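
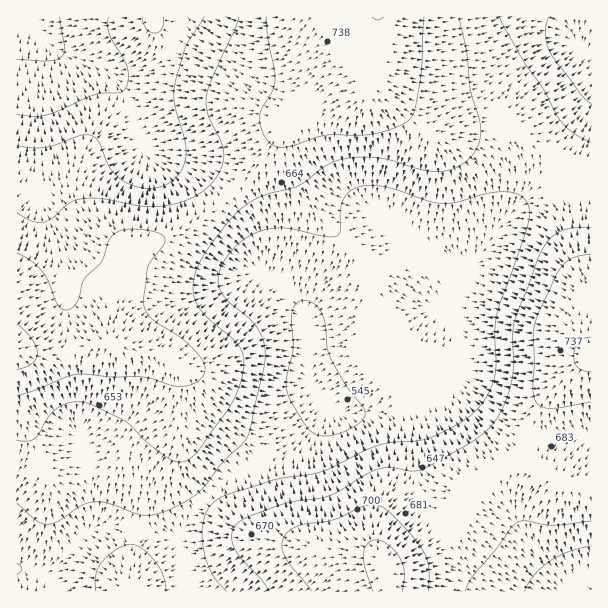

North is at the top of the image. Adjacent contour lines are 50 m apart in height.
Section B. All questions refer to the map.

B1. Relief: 480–770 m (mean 630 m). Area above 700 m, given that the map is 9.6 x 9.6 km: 14.9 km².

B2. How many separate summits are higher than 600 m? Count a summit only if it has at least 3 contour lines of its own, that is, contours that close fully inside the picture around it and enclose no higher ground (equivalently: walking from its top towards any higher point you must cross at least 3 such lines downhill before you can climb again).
0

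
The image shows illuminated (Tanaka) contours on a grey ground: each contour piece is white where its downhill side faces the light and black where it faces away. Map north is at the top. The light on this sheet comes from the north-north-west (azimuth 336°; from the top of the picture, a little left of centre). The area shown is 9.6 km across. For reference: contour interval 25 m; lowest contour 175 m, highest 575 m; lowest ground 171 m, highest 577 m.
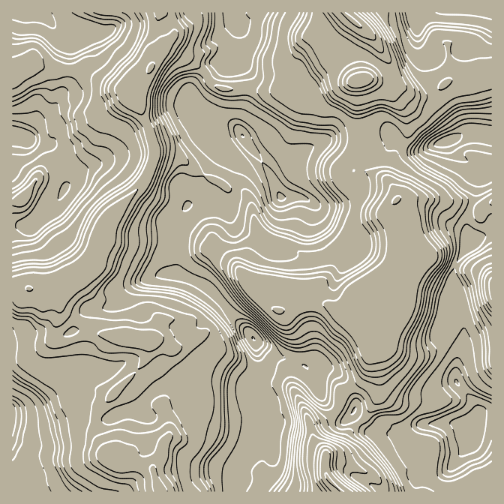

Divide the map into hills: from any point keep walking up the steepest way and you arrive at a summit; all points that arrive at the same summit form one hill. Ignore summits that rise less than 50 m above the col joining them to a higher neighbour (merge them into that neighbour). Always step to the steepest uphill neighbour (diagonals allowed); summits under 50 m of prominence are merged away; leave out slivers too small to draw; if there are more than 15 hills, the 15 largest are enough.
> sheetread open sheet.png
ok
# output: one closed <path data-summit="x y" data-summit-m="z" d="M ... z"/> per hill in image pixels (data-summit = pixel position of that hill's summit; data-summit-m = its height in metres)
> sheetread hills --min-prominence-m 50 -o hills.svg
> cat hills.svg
<path data-summit="151 68" data-summit-m="505" d="M234 12l-222 1 0 122 14 3 22 9 4 6 4 11 8 10 3 7-7 18-29 27-10 0-9 3 1 194 31 4 32-9 30 2 13-7 21-1 2-9 8-10 26-17 17-6 0 9 8 7 24-2 24 4 2-4 11-9 1-4-10-33-22-24-17-22-18-10-22-7 3-17-10-15 0-14 5-10 17-15 9-4 4-21 14-20 0-9 4-10 10-6 11-1-8-6-18 4-14-7-10-10 2-4 0-24 10-8 11-5 10-10 14-1 5-8 1-8-3-18z"/><path data-summit="396 200" data-summit-m="504" d="M391 134l-16 6-17-4-28 2-20 9-20 19-12 6-6 6 9 18-1 17-3 11-11 23-27-17-13-20-10-8-13-1-14 3-15 14 0 6 7 12-7 39 22 7 18 10 39 47 26 18 21 6 11 9 9-2 11 0 5 2 8 8 8 13 4 8 0 7-4 6 13 16 5 2 15 0 10 4 9 0 16-12 35-1 10 3 3 3 3 12 3-21 4-9-5-10-17-21 1-20 6-19 0-22-17-6 0-3 7-26 0-13 3-7 15-21-4-13 0-12 13-39 0-6-6-9-18-10-7-13-33 10-11-5z"/><path data-summit="354 21" data-summit-m="577" d="M491 12l-256 0 9 34-1 8-5 8-14 1-10 10-11 5-10 8 0 24-2 4 10 10 14 7 18-4 9 7-12 0-10 6-4 10 0 9-14 20-2 19-3 3 19 1 10 8 13 20 27 17 12-27 3-24-11-23-23-30 26-11 7-7 21-34 0-21 30-17 32 1 15 9 16 15 6 0 13-6 5-6 3-7-1-9 7 6-1 15 4 18 6 12 21 29 0 6-7 4 1 5 7 11 16 8 6 9 0 6-13 39 0 12 4 11 19-8 2-2z"/><path data-summit="159 488" data-summit-m="480" d="M191 371l-15 5-26 17-8 10-2 9-21 1-13 7-30-2-32 9-31-4-1 55 16 5 7 9 198 0 4-22 13-12 8-14 0-26 3-10-11-7-2-13-23-4-24 2-8-7z"/><path data-summit="329 479" data-summit-m="577" d="M256 342l0 6 7 25-12 11-3 5 0 10 3 4 10 5-3 10 0 26-8 14-13 12-3 22 182 0 2-10 16-4 12-6 7-7-30-3-11-7-4-11 11-18-15 10-9 0-10-4-15 0-5-2-12-16-4 3-6-1-21-18-8-22-9-10-24-8z"/><path data-summit="360 80" data-summit-m="574" d="M420 50l1 9-3 7-5 6-13 6-6 0-16-15-15-9-32-1-13 7-17 10 0 21-21 34-7 7-25 10 0 3 25 32 5-5 12-6 20-19 25-10 23-1 17 4 16-6 14 12 11 5 5 0 34-13 2-8-3-5-16-20-8-16-4-18 1-15z"/><path data-summit="491 286" data-summit-m="480" d="M491 232l-18 9-16 20-11 49 0 2 14 2 3 4 0 23-6 19-1 20 17 21 6 13 13-1z"/><path data-summit="24 198" data-summit-m="368" d="M15 136l-3 0 1 92 18-2 29-27 7-15-3-10-8-10-4-11-4-6z"/>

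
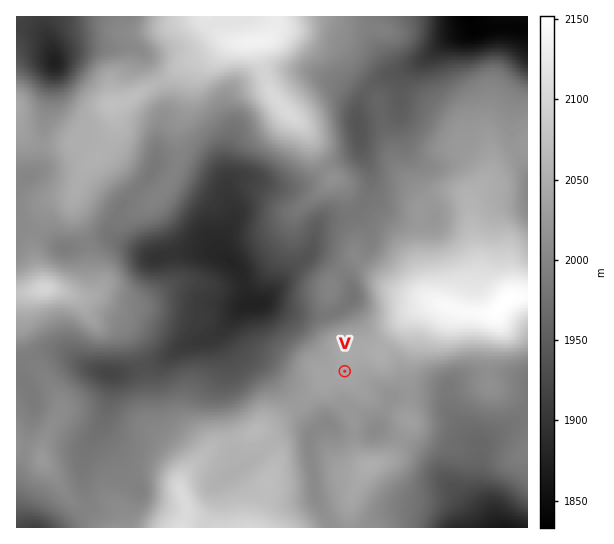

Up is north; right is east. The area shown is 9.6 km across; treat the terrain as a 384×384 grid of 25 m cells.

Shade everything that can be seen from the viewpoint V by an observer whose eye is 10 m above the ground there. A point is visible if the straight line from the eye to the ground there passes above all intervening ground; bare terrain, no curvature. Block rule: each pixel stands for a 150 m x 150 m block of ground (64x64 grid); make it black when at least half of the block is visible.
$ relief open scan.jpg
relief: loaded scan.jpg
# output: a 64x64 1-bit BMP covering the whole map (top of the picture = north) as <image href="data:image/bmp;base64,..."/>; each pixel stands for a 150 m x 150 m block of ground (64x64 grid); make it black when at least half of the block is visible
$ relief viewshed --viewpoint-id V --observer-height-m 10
<image width="64" height="64" href="data:image/bmp;base64,Qk0+AgAAAAAAAD4AAAAoAAAAQAAAAEAAAAABAAEAAAAAAAACAAATCwAAEwsAAAIAAAAAAAAA////AAAAAAAAAAf//AAAAAAAA//8AAAAAAAH//wAAAAAAAfw/AAAAAAAB/D8wAAAAAAOGPjgAAAMAA4B+eAAABwADgP58AABHgAGAf/+AAMfAAEA//8ABx8AAIH//4AHnwAAw///gAePgMHj//+ABwfA58P4c8AHB+H/g/jzwBgH4f8D+PPAMAfx/AP7/8BwD/H4AAP/wHAf4AAAA//AcB/gAAAH/AAwv/AAAAf8QDD//gAAB/z4eP//gAAB//x8/D+AAAAP//j4P8AAAA//+PB/wAAAD/7w8H/gAAAH/AD//+AAAAfwAH//8AAAB+AAH//wAAAPAAAPH/gAAAwAAA4fGAAAAAAACB8AAAAAAAAAHwAAAAAAAAB/8AAAAAAAAP/4AAAAAAA///gAAAAAAD///AAAAAAAG//+AAAAAAAD//4AAAAAAAH4/wAAAAAAAfx/AAYAAAAB/j+AB8AAAAD+H4APwAAAAP8fgD4AAAAAfw/A/gAAAAA/n//+AAAAAB////8AAAAAH////wAAAAAf///+AAAAAB////gAAAAAH+//4AAAAAAf//+AAAAAAAP//wAAAAAAAf/+AAAAAAAAf/AAYAAAAAAf+ADwAAAAAA/8AfAAAAAAA/wB/AAAAAAB/wP/AAAAAAH/w/+AAAAABwB//8AAAAAPAD/8AAAAAAIAA+AAAA=="/>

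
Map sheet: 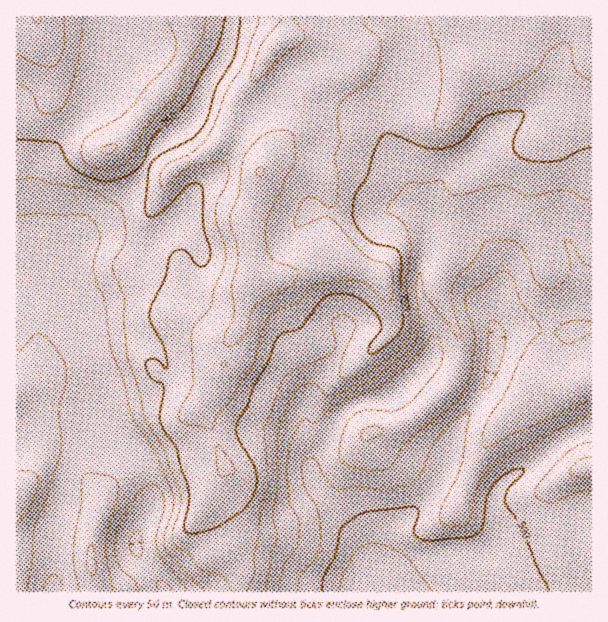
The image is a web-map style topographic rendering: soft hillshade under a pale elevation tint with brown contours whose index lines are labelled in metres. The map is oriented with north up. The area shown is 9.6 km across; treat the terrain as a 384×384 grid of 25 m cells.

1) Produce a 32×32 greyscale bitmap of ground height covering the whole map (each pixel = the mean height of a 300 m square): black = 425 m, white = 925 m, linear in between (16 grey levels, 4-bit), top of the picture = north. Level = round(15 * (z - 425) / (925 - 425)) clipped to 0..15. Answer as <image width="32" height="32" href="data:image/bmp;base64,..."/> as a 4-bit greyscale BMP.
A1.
<image width="32" height="32" href="data:image/bmp;base64,Qk12AgAAAAAAAHYAAAAoAAAAIAAAACAAAAABAAQAAAAAAAACAAATCwAAEwsAABAAAAAAAAAAAAAAABEREQAiIiIAMzMzAERERABVVVUAZmZmAHd3dwCIiIgAmZmZAKqqqgC7u7sAzMzMAN3d3QDu7u4A////AHVXh1RGeIhkMgAAESIiIjN2Z4ZEZ5mYZUIQABEiIiMzdmeFRXmZmHVDEREiIhEjM4ZnhkR6qph2QyISMzMiMzOHZ4dUarqpZUMyIiRDIjQzl2d3ZWm7qXVDMzMzRCI0RJhnd2aKu7l0NFVUQ0QyNFV3dmZmmrupdUVmZUM1QzNFd3ZmZ6u7qXVVZ2ZUNVVDM3d2Znmru6l2VVZmZURWZUR3dmZ5q8uphmZVVWZUVmZlh3ZmiavMuYd3dlRWZEVmZnd2Z4qrzcqYiJl1VWVFZmZ3dmeZq83bqZiKmGVlRFVVd2ZnmqvN3KqYial2dURVVWZmaJq7vNy7qYmqd2VEVlVmZmiZqrzd3LqquXdlVWZmZmZ4maqs3t3MzMl4dlVndmZmeJmqq93czMu5d3dmd3dmZniZmavdzMy6mXd3d3d3Znd4mZms3cu7qZh3d3eHd3d3eJqprN3bu6mIeIiIiIiIiJmauqve3MyqmIiIiJmJmZq7qru73u3LupmZiZmZmZmrzbqrzM3dy7qZqpmaqqqqq8zKmbzM3cu6qru5mqqqu7qrzKmszMzLuqq7y6qqu7zLqry6m8zMzLuqq8u7qrvMy6qry5rNzMzLuqvMzLu73duqqrupvdzMzLqrzMzLvN7bqqq8uqzdzMy6q8zMzLzu3KqqvLqr3cy7urzMzMzM"/>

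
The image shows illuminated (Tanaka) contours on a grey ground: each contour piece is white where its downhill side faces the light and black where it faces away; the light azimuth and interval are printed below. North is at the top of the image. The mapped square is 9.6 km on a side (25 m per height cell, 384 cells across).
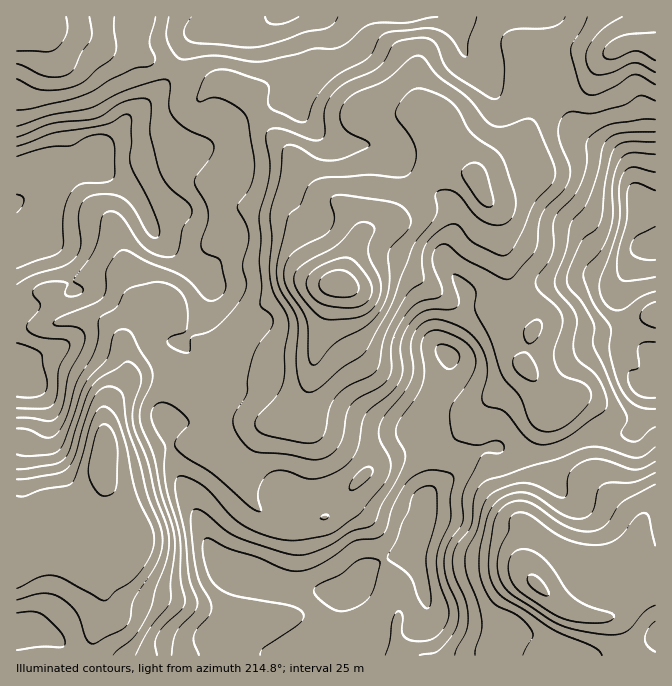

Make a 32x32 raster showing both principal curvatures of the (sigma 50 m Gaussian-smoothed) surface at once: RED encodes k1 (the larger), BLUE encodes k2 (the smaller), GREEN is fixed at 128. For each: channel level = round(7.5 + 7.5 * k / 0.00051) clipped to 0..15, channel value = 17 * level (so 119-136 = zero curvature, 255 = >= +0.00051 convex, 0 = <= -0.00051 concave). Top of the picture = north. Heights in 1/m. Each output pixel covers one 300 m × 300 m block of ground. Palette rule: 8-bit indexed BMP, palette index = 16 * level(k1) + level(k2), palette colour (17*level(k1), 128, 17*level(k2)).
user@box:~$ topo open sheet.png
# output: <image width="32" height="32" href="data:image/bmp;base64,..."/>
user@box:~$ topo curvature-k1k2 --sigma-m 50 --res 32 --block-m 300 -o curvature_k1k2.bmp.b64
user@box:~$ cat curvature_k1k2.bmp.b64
<image width="32" height="32" href="data:image/bmp;base64,Qk02CAAAAAAAADYEAAAoAAAAIAAAACAAAAABAAgAAAAAAAAEAAATCwAAEwsAAAABAAAAAAAAAIAAABGAAAAigAAAM4AAAESAAABVgAAAZoAAAHeAAACIgAAAmYAAAKqAAAC7gAAAzIAAAN2AAADugAAA/4AAAACAEQARgBEAIoARADOAEQBEgBEAVYARAGaAEQB3gBEAiIARAJmAEQCqgBEAu4ARAMyAEQDdgBEA7oARAP+AEQAAgCIAEYAiACKAIgAzgCIARIAiAFWAIgBmgCIAd4AiAIiAIgCZgCIAqoAiALuAIgDMgCIA3YAiAO6AIgD/gCIAAIAzABGAMwAigDMAM4AzAESAMwBVgDMAZoAzAHeAMwCIgDMAmYAzAKqAMwC7gDMAzIAzAN2AMwDugDMA/4AzAACARAARgEQAIoBEADOARABEgEQAVYBEAGaARAB3gEQAiIBEAJmARACqgEQAu4BEAMyARADdgEQA7oBEAP+ARAAAgFUAEYBVACKAVQAzgFUARIBVAFWAVQBmgFUAd4BVAIiAVQCZgFUAqoBVALuAVQDMgFUA3YBVAO6AVQD/gFUAAIBmABGAZgAigGYAM4BmAESAZgBVgGYAZoBmAHeAZgCIgGYAmYBmAKqAZgC7gGYAzIBmAN2AZgDugGYA/4BmAACAdwARgHcAIoB3ADOAdwBEgHcAVYB3AGaAdwB3gHcAiIB3AJmAdwCqgHcAu4B3AMyAdwDdgHcA7oB3AP+AdwAAgIgAEYCIACKAiAAzgIgARICIAFWAiABmgIgAd4CIAIiAiACZgIgAqoCIALuAiADMgIgA3YCIAO6AiAD/gIgAAICZABGAmQAigJkAM4CZAESAmQBVgJkAZoCZAHeAmQCIgJkAmYCZAKqAmQC7gJkAzICZAN2AmQDugJkA/4CZAACAqgARgKoAIoCqADOAqgBEgKoAVYCqAGaAqgB3gKoAiICqAJmAqgCqgKoAu4CqAMyAqgDdgKoA7oCqAP+AqgAAgLsAEYC7ACKAuwAzgLsARIC7AFWAuwBmgLsAd4C7AIiAuwCZgLsAqoC7ALuAuwDMgLsA3YC7AO6AuwD/gLsAAIDMABGAzAAigMwAM4DMAESAzABVgMwAZoDMAHeAzACIgMwAmYDMAKqAzAC7gMwAzIDMAN2AzADugMwA/4DMAACA3QARgN0AIoDdADOA3QBEgN0AVYDdAGaA3QB3gN0AiIDdAJmA3QCqgN0Au4DdAMyA3QDdgN0A7oDdAP+A3QAAgO4AEYDuACKA7gAzgO4ARIDuAFWA7gBmgO4Ad4DuAIiA7gCZgO4AqoDuALuA7gDMgO4A3YDuAO6A7gD/gO4AAID/ABGA/wAigP8AM4D/AESA/wBVgP8AZoD/AHeA/wCIgP8AmYD/AKqA/wC7gP8AzID/AN2A/wDugP8A/4D/ALbW54OUpOamuJeHpqaot5eGl5fDtrWDdKeX1/b358S22LiXhXRSlMjI2KeEc3OVtoWFlaP7yrWi2fj2sZBwcsjHuJiXc5WUgnCxpIaGhYS2yKaWcvfqpbP1xnCAoqSSoZS2l4SVkra0pci4p8fm58jIuHSE95WFpXFQYLfYp6elg5WEZKdyYqO2+djY16aFprfItLf2Y3SlUWCF14Z1dZaVhoaXhYVQUdb5xqeXhYaVycjD2PeDgpSBk7aSkpSEdZd1dpeGhWBS9veGdHFwgVCjgoPY1+fqg3GTgLTYt4SEpmV1tpaCkcX3t4ZylainlZKUt9fpp6WyQEC1+cimhHKSc8OzgpKS+PiohYOpqKe4hXF0yOr3laPFw/a2dZS1lMin9YBwg4P2toRylLe5pqXWhFHDtKTmtMnGt5RTY6bIpun5glCB1vRzhLe1hIV0Y5W1pramhZa3ytX19/XG2cli5fdyYKT76qa4pmNjdGR1h6fIuKeWhYa3hEFz99a1xLj42YKQsPvIh4empoWFlKa3t6bnt6aEdLeVY2JykMHF6vu1onCAssZ1hZaWuLaRhpd2ZJTVx6ajtpOihVJy+vmn1aW2xJCjpZbHt6aWx2B0lnRydMbZ2sZiUJa3pbT3lMf3+ceVgMm4uJRjt4bWgISXk7XI+/vqo5Ojpbe3xsjmkFCQ04KipZekx4SVyeqys7ayprj5tqKEhXVSdIOy0ZLH1MW0tYRjZHTXuJPV6KOThFCUxcWgxIWGlGN0hOrWcHBQs9i2lIZjlei5uPVgYDAwQJLmcMLoyLTF5ejF6te259fFknWEkbX1t7aV1WCjc4G1xaW0+aeGcpeEt8fD96iGuNq2lYDY+ZVztsm3oaa4srO3pNj4ZXV0hXWEx4D6yIeWt3WEgfmmpqWD54aSp7qVYnJygeW2pJOVqLeWUPWmqIe2UlKk96batoPVlHKnhZOGhnWE1tdQc5Snp5Vx99emmKazxvWWlpNydbjHgqVzhpeXpsTGkXG3lGN0haP6uOjZttfodJZzlpeGp8iBk6eXhpe3hHNzY7d2ZISDlPiXp8jF+PuVloS4uKe3lGCU59fXyKeWp5WWpnaEubTV6ad0qLel4/eFpZaFp7egtPm1dIWFhneFlLemhaTZtrWUhIOThXSE+feVVHWnlLa453RUZIV2dWN0x7iVhMaEhoW2toRkhJaExvaFhHJyhIbHxmR0lXWDhLbnl4Z1xpKVuNiWZGOVhZVisrNzYpWVhJXHx7imhILI6biHhnXngnDGtpOFhZZ0lqSm2MfHyKiGdISXuINhULXGhnV0hMSEUICQg2RlhpeWc6e5yMe3x7iWt5akoqaT1KeGlYeYqJelhYY="/>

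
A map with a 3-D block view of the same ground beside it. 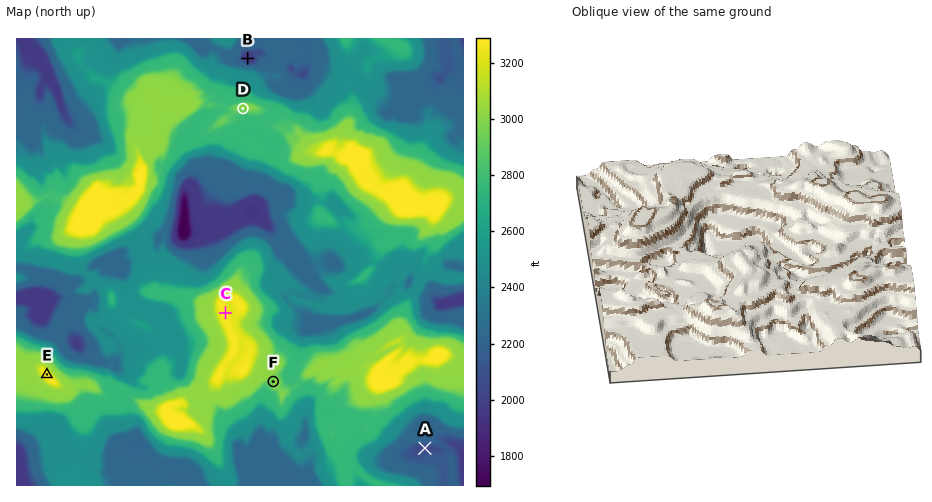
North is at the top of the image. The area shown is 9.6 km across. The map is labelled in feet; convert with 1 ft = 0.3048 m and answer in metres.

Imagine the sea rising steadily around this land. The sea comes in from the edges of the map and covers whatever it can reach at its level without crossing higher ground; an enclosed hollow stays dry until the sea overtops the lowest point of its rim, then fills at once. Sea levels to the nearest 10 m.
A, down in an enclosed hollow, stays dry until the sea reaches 650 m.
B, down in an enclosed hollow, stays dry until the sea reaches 680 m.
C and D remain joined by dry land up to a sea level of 760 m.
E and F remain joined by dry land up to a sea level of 840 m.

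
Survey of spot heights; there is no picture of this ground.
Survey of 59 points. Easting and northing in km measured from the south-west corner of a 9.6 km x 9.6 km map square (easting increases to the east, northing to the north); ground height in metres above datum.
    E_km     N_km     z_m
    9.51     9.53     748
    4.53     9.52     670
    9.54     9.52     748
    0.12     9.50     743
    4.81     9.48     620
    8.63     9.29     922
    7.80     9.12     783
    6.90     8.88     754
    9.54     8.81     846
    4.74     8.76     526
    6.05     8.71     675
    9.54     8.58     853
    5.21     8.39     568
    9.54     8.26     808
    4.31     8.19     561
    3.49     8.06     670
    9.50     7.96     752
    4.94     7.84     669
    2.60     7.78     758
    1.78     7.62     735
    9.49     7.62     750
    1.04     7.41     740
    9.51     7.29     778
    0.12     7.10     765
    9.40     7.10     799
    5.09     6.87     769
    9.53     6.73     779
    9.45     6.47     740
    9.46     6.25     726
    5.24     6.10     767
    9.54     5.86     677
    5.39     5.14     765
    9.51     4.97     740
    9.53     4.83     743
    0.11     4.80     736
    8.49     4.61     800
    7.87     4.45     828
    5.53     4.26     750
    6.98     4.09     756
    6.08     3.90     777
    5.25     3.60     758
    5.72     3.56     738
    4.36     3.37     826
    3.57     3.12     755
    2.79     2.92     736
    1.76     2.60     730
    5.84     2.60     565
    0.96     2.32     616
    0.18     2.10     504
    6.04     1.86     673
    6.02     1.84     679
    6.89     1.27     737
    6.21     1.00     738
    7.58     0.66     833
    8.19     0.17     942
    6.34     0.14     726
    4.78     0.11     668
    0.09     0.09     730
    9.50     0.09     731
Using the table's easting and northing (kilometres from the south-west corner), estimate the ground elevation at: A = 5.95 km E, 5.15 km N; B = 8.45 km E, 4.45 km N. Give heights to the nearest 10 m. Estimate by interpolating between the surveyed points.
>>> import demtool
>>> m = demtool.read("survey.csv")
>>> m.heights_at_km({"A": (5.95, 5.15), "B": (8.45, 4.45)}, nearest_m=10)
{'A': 790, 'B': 800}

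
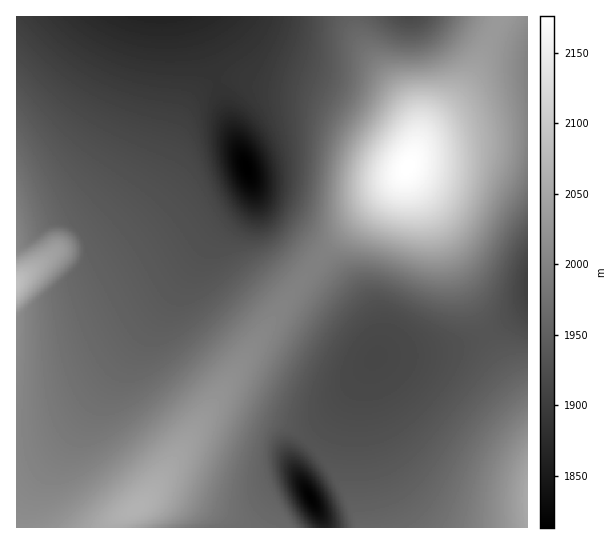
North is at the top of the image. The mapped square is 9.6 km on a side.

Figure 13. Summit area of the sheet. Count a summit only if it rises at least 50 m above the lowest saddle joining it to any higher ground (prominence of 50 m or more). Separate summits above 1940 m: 2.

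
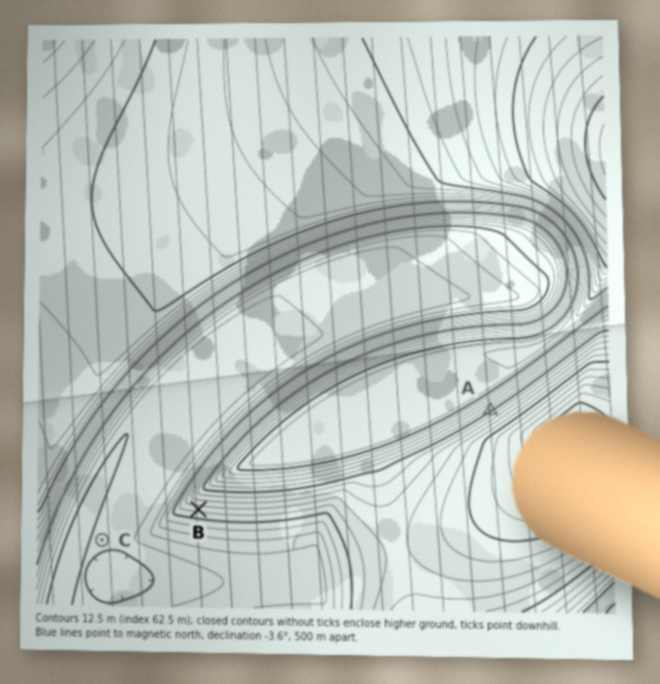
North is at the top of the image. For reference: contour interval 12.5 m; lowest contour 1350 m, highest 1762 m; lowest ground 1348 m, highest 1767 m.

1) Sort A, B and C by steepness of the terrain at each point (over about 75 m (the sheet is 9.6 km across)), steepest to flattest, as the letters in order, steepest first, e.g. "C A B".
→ A B C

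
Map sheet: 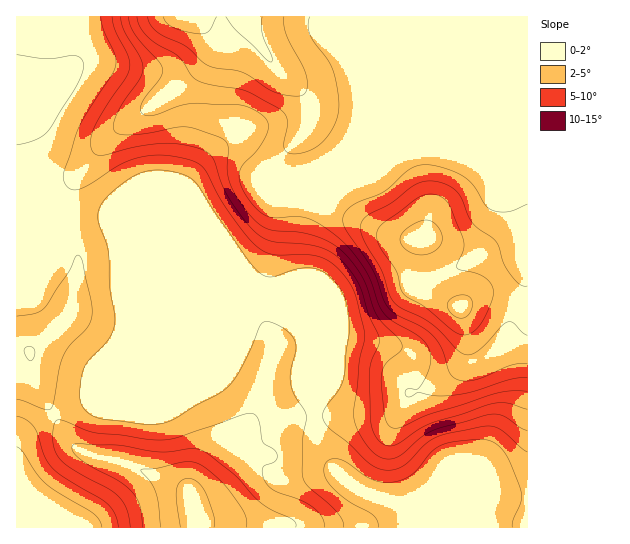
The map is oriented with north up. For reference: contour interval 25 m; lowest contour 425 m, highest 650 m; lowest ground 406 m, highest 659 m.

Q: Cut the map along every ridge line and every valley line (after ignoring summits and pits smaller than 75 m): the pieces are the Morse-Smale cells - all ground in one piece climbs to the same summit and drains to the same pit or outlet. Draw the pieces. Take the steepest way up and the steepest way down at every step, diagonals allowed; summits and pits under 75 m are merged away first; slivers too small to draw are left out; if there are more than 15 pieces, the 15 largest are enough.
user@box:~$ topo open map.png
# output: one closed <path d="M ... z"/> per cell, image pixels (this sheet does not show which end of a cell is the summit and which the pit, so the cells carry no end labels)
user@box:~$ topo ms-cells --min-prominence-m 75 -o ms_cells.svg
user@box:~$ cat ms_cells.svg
<path d="M527 16l-158 0-2 11 2 10 0 13-6 17 1 47-3 13-17 42-28 26-12 35-3 33 3 15 9 21 0 103 2 24 5 20 12 20 22 21 16 8 31 9 4 24 123-1z"/><path d="M106 217l-29 0-23 4-11 6-18 20-9 0 0 280 387 1 1-11-3-13-31-9-16-8-22-21-8-12-9-28-2-61-13-31-11-11-22-15-42-41z"/><path d="M367 16l-292 0 1 34-1 9-6 11-19 17-27 13-7 1 0 145 2 2 7-1 18-20 15-7 19-3 33 2 119 50 38 39 22 15 11 11 13 30 0-65-10-25 0-37 4-18 9-24 28-26 17-42 3-13-1-47 6-17z"/><path d="M74 16l-58 1 1 83 6 0 27-13 19-17 6-11 1-9z"/>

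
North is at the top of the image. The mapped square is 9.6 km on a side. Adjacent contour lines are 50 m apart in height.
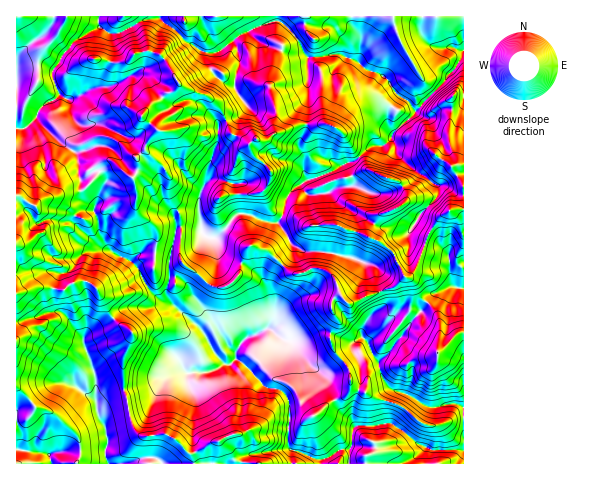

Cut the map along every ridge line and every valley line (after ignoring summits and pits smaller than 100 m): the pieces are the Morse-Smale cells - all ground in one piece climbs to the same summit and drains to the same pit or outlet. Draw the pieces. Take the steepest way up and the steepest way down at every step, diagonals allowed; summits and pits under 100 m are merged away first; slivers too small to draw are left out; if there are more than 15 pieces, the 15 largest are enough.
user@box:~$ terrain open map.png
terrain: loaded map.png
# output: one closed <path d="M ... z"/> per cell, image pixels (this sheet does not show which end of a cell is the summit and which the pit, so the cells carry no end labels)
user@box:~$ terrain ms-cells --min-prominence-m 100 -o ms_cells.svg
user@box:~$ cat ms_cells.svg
<path d="M36 118l-10 10-10 1 0 164 17-5 20 0 10 2 5-4 12-5 9 1 9 8 12 25 10 10 7 3 6 6-10 23 0 32 10 37 6 9 13 1 14-2 10 6 17 16 2 8 269-1 0-56-10-4-14 4-12 0-24-14-14-5-9-13-2-13-16-24-14 4-15-8-12-2-16 7-20 1-20-11-9 5-9 3-8 7-4 9-5-3-39-55-4-10-10-8-8 0 0-19-2-2-29-2-9 7-15-7-9-8-6-11-1-13-5-9 0-5 12-26-2-6-6-5-3 0-14 7-3-5 1-7-2-13-16-10-22-20z"/><path d="M463 52l-7 16-11 13-31 33-21 19-1 5-8 8-10 0-19 15-9 3 7 17-2 5-15 2-9 5-19 1-6-8-3-1-12 12-4 17-5 8-14-1-22-8-5 1-21 24-12-3-2-5-5-2-16-1-2 29 3 6 27 22 11 4 5-1 13-10 9-28 3-3 5 0 12 4 26 24 12-1 8-5 15 4 6 6 8 19 6 6 5 0 12-7 27-8 13-12 4 1 5-5 13-34 13-21 11-7 13-1 0-23-12-19 12-2z"/><path d="M150 51l-14 2-9 9-4 1-35-4-21 14-5 0-8-5-2 8 7 19-5 5-7 2-10 13 0 4 9 10 15 14 16 10 2 13-1 7 3 5 14-7 3 0 6 5 2 6-12 26 5 14 0 9 7 15 4 4 20 11 9-7 18 0 12 4 7-29 5-2 0-10-12-27 1-12-5-9-19-18 0-6 3-6 8-9 10 2 14-4 5 0 6 5 10 3 15-2 2-10 7-4-5-10-8-10-10-6-22-8-17-27-4-5z"/><path d="M85 281l-10 1-12 8-10-2-20 0-17 6 0 92 20 22 17 5 23 20 4 11 0 14-3 6 117 0-1-8-17-16-10-6-25 2-7-8-11-39 0-32 10-23-6-6-7-3-10-10-12-25z"/><path d="M463 210l-12 0-11 7-13 21-13 34-5 5-4-1-13 12-27 8-12 7-5 0-6-6-8-19-6-6-15-4-8 5-12 1-26-24-12-4-5 0-3 3-7 23-5 7-10 8-11 0-32-25-3-6 1-29-4 2-5 21-2 13 1 14 8 0 10 8 4 10 15 19 21 33 8 6 4-9 8-7 21-8 17 11 20-1 16-7 12 2 15 8 14-4 5 5 7 15 4 3 10-8 44-59 18-7 13 0z"/><path d="M463 16l-110 0-1 9 8 13-2 25-17-9-33 3-2 70-6 14 0 7 4 9 0 17 4 6-7 5 5 8 21 0 9-5 17-3-7-21 9-3 19-15 10 0 8-8 1-5 22-20 41-45 8-16z"/><path d="M249 31l-15 9 6 21-6 26 13 18 0 4-8 7-13 6 4 12-12 0 0 9-9 24-3 14 10-3 12 4 12-31 9-7 4 10 17 17 0 8-4 9-6 4-22 2 1 19 13 3 12 5 14 1 5-8 6-20 8-8 11-6-4-6 0-17-4-9 0-7 6-14 2-12 0-58-4-4-11 1-24-8-13-7z"/><path d="M455 287l-22 7-44 59-10 9 2 13 9 13 14 5 24 14 12 0 13-4 11 3 0-118z"/><path d="M160 18l-19 3-23 13-8 0-9-6-6 1-20 11-21 28 8 5 5 0 21-14 35 4 4-1 9-9 14-2 10 3 4 5 17 27 22 8 10 6 6 6 8 15 12-5 8-7 0-4-15-20-10-4-8-6-4-11 1-10-8-2-17-10-12-13z"/><path d="M186 128l-19 4-10-2-11 15 0 6 19 18 5 9-1 12 12 27 0 10 20 3-2-34 8-16 0-8 11-29 0-9-16 2-10-3z"/><path d="M66 16l-50 1 0 110 3 2 7-1 11-11 3-8 19-14-7-19 2-8-9-9-1-11 12-12 10-17z"/><path d="M17 387l-1 76 60 1 4-6 0-14-4-11-23-20-17-5z"/><path d="M351 16l-73 0-1 4 17 14 13 23 34-3 16 8 3-9 0-15-8-13z"/><path d="M277 16l-117 0 0 2 14 11 12 13 17 10 11 1 8-3 16-14 39-15z"/><path d="M216 178l-10 4-7 14 3 35 7 7 7 0 21-24 4 0-2-1-1-18-15 1 4-14z"/>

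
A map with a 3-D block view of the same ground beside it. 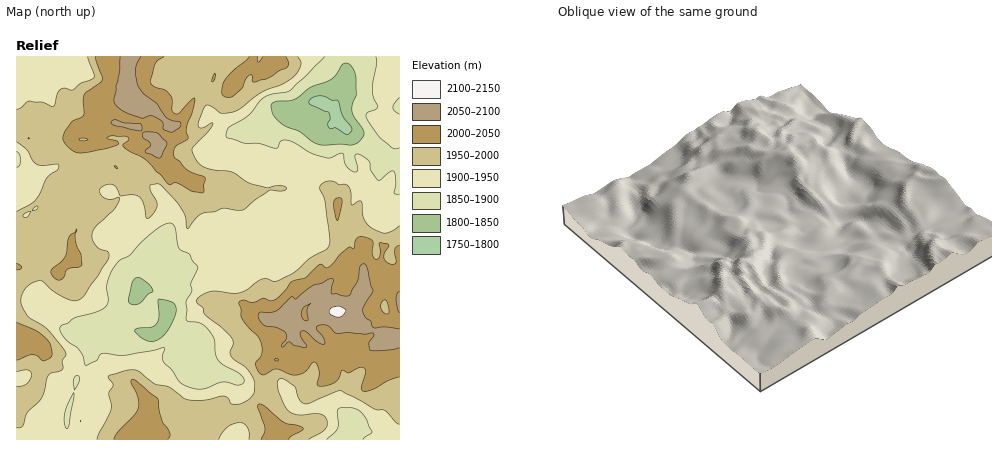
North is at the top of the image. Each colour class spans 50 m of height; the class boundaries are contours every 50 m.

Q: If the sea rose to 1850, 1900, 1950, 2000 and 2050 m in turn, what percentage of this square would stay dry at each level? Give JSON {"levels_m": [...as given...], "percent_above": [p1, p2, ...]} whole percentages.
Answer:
{"levels_m": [1850, 1900, 1950, 2000, 2050], "percent_above": [96, 83, 51, 21, 5]}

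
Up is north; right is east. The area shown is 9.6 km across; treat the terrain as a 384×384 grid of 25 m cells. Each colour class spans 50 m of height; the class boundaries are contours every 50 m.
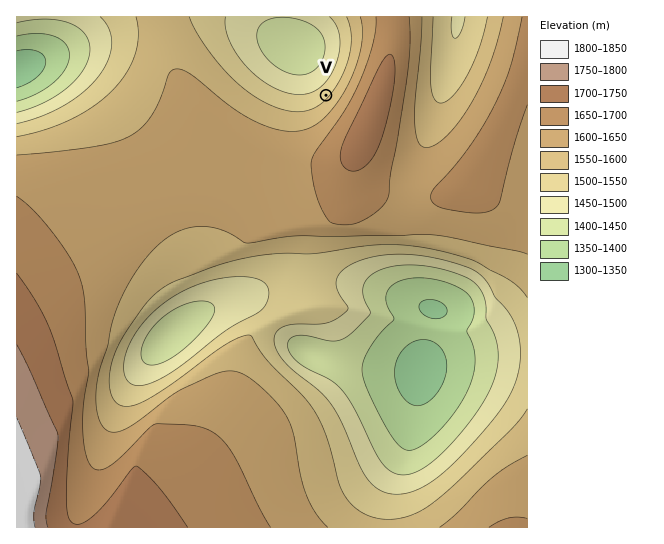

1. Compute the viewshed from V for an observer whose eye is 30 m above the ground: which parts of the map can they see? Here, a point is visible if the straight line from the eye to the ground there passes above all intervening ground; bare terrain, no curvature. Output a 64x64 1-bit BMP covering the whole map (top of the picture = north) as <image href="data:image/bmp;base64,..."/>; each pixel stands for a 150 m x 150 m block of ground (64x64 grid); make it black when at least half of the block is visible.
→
<image width="64" height="64" href="data:image/bmp;base64,Qk0+AgAAAAAAAD4AAAAoAAAAQAAAAEAAAAABAAEAAAAAAAACAAATCwAAEwsAAAIAAAAAAAAA////AAAAAAAAAAAAAAAAAAAAAAAAAAAAAAAAAAAAAAAAAAAAAAAAAAAAAAAAAAAAAAAAAAAAAAAAAAAAAAAAAAAAAAAAAAAAAAAAAAAAAAAAAAAAAAAAAAAAAAAAAAAAAAAAAAAAAAAAAAAAAAAAAAAAAAAAAAAAAAAAAAAAAAAAAAAAAAAAAAAAAAAAAAAAAAAAAAAAAAAAAAAAAAAAAAAAAAAAAAAAAAAAAAAAAAAAAAAAAAAAAAAAAAAAAAAAAAAAAAAAAAAAAAAAAAAAAAAAAAAAAAAAAAAAAAAAAAAAAAAAAAAAAAAAAAAAAAAAAAAAAAAAAAAAAAAAAAAAAAAAAAAAAAAAAAAAAAAAAAAAAAAAAAAAAAAAAAAAAAAAAAAAAAAAAAAAAAAAAAAAAAAAAAAAAAAAAAAAAAAAAAAAAAAAAAAAAAAAAAAAAAAAAAAAAAAAAAAAAAAAAAAAAAAAAAAAAAAAAAAAAAAAAAAAAAAAAAAAAAAAAAAAAAAAAAAAAAAAAAAAAAAB+AAAAAAAAAf/AAAAAAAAH/+AAAAAAAA//8AAAAAAAP//4AAAAAAB///gAAAAAAH///AAAAAAA///8AAAAAAH///4AAAAAAf///gAAAAAD///+AAAAAAP///4AAAAAA////gAAAAAH////AAAAAAf///8AAAAAB////wAAA=="/>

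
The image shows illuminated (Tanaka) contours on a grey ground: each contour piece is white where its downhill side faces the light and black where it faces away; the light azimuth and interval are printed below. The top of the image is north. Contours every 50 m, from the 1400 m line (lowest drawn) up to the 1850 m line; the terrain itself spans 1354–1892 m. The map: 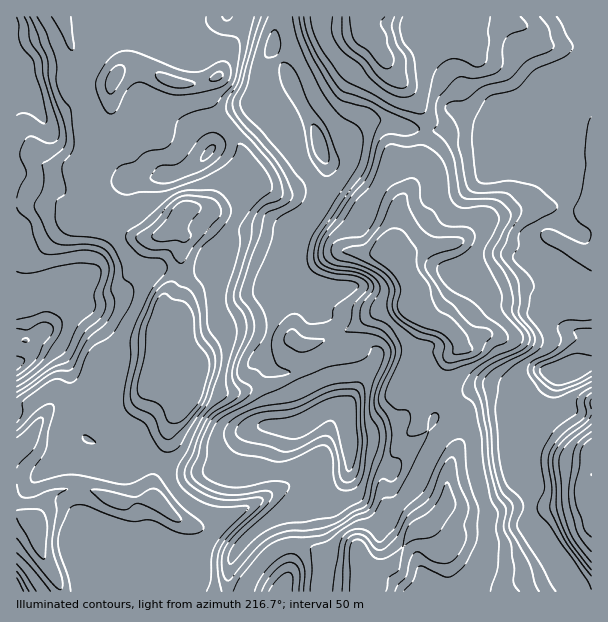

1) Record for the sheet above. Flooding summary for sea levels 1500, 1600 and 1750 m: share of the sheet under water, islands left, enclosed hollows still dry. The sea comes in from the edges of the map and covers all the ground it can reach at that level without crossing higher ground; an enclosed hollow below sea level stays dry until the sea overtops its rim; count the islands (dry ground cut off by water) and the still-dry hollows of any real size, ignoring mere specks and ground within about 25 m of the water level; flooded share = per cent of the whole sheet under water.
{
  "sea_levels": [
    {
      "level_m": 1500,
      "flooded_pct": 9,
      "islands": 0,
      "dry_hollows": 3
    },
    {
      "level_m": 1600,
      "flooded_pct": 57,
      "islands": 1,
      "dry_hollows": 0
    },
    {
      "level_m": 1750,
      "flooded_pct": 95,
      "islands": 2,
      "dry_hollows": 0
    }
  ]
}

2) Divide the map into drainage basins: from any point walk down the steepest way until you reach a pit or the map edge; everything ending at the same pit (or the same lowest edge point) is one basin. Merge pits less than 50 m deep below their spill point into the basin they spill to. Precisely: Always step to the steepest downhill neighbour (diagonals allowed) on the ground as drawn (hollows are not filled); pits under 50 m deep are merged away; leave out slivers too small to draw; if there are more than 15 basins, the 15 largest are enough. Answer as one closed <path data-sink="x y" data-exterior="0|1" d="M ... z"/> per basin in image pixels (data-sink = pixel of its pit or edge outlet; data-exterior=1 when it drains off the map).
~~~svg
<path data-sink="396 258" data-exterior="0" d="M465 120l-4 0-20 10-21 0-33-9-19-1-5 1-18 18-18 7-6 0-1 4 6 12-2 36-5 9-19 23-11 31-6 11 4 6 22 11 9 1-4 3 2 15 12 12 14 32 11-4 12-2 11 7 2 4-4 6-8 11-18 31 1 41 1 9 4 3 18 2 18 9 3 0 9-14 26-24 6-14 10-9 14-6 10-10 17-6 13 0 24 6 12-1 17-17 24-4 7-10 2-25-9-4-5-5-4-35-11-15-6-2-14-11 0-9-6-15 1-6 13-10 12-1 9 2 6-29-6-24-10-15-29-14-13-14-3 4-9 0z"/><path data-sink="191 369" data-exterior="0" d="M237 246l-10 1-11 6-8 11-13 10-16 0-17-6-12 3-16 9-14 15-22 7-17 2-34 26 8-13 9-21 8-6-33-2-7 2-15 0-1 72 8-2 10-9 8-17 1 7 19 15 6 12 5 24 5 10 1 24 3 8 7 6 36 11 13 1 47 18 16 2 14-3 13-11 16-24 8-6 11-2 36 0 25-17 9-3 14 4 5-14 14-22 8-11 4-6-2-4-11-7-12 2-11 4-14-32-12-12-2-15 4-3-9-1-22-11-4-3 0-9-7-6z"/><path data-sink="35 525" data-exterior="0" d="M42 334l-8 17-18 12 1 229 78 0 5-8 16-13 16 1 29 20 66 0 1-16 4-19 4-8 21-20 34-21 33-10 8-5 12-13 4-6 2-15-2-48-12-5-12 3-25 17-36 0-11 2-8 6-10 16-15 16-18 6-22-3-41-17-13-1-33-9-10-8-3-8-1-24-5-10-5-24-6-12-19-15z"/><path data-sink="183 212" data-exterior="0" d="M17 78l-1 212 16 0 7-2 33 2-8 6-14 30 31-22 17-2 22-7 14-15 16-9 12-3 17 6 16 0 6-3 15-18 15-7 12 1 24 9 18 12 15-38 19-23 5-9 2-36-6-12-4-19-23-43-24 16-17-1-22 7-26 14-2 5 9 15 0 5-17 17-23 10-58 4-15-6-18-22-14-4-16-14-24-45z"/><path data-sink="365 582" data-exterior="0" d="M498 386l-13 0-11 4-16 12-14 6-10 9-6 14-26 24-9 14-21-9-18-2-3-2-2 14-5 10-12 13-8 5-36 12-2 2 0 10 4 21 0 24-1 8-9 16 298 1-1-10-9-16-27-24-11-18 0-29-14-37-2-44 2-4 19-18-13 0z"/><path data-sink="363 17" data-exterior="1" d="M579 16l-300 0-2 2-5 32 14 19 4 14 26 48 5 15 6 0 18-7 18-18 5-1 19 1 33 9 21 0 20-10 4 0 35 12 9 0 3-4 10 10 32-30 5-7 3-12 7-7 16-6 5-7-1-19-7-18z"/><path data-sink="114 78" data-exterior="0" d="M278 16l-53 0-12 4-10 0-9 4-14 0-15-8-70 0-7 10 0 9 4 12 0 13-2 8-22 19 0 9-3 6-18 7-8 0-1 2 12 23 12 11 18 7 18 22 9 4 21 2 48-5 22-12 12-11 1-8-9-15 2-5 26-14 22-7 17 1 25-17-8-18-14-19z"/><path data-sink="591 512" data-exterior="1" d="M591 364l-27 9-10 0-17 18-6 3-15 16-2 4 2 44 14 37 0 29 11 18 27 24 9 16 2 10 13-1z"/><path data-sink="62 17" data-exterior="1" d="M93 16l-77 1 0 60 8 7 14 25 9 0 18-7 3-6 0-9 22-19 2-8 0-13-4-12 0-9z"/>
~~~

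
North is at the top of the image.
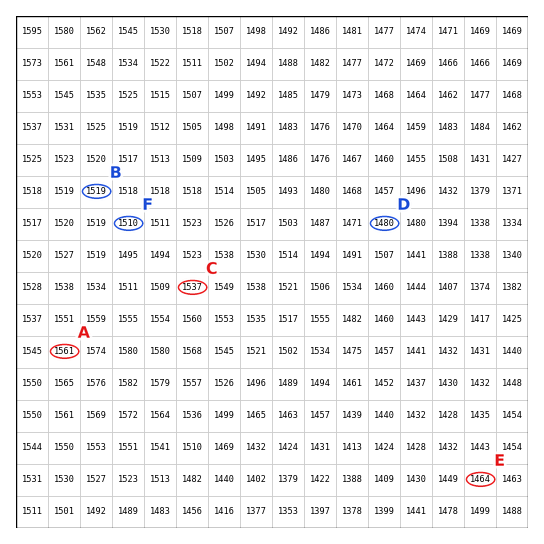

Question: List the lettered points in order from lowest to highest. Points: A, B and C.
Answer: B C A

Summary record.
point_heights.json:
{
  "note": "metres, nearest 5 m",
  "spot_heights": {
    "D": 1480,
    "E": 1465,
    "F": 1510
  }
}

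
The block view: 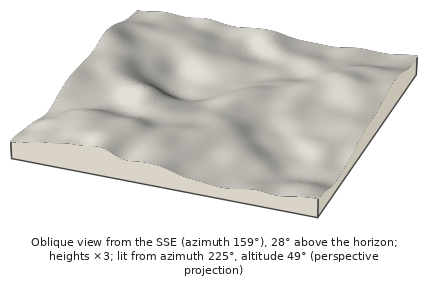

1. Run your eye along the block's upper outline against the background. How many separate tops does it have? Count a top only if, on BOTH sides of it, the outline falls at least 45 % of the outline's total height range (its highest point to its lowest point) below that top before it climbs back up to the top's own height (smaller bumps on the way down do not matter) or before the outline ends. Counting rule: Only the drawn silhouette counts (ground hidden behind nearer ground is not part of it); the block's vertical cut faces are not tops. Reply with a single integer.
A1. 0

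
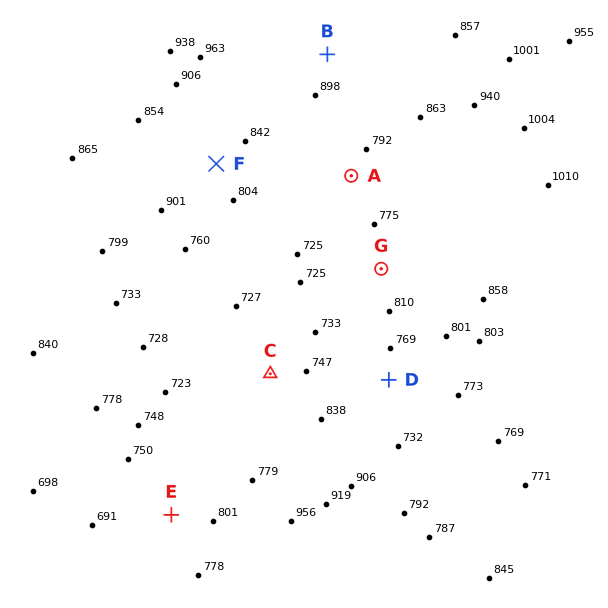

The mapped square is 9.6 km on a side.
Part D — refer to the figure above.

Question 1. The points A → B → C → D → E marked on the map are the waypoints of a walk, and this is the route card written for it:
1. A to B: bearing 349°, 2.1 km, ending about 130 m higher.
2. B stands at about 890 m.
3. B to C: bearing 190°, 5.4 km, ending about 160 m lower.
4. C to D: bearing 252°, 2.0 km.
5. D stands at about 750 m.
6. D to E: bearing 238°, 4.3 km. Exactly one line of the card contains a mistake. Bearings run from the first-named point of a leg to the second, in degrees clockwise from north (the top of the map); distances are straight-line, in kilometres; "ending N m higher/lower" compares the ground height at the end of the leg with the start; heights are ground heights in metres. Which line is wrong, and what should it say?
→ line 4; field bearing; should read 93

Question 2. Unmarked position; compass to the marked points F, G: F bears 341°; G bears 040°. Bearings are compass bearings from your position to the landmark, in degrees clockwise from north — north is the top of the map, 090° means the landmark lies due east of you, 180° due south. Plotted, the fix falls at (290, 378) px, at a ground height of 730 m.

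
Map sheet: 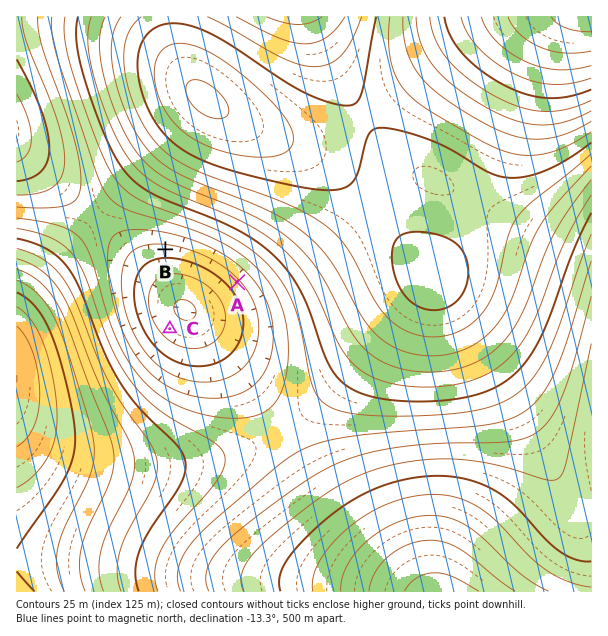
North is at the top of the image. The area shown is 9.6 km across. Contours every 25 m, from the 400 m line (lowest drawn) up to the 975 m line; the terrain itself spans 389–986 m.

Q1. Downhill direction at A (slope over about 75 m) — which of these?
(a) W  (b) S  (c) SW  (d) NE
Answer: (c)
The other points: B S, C NE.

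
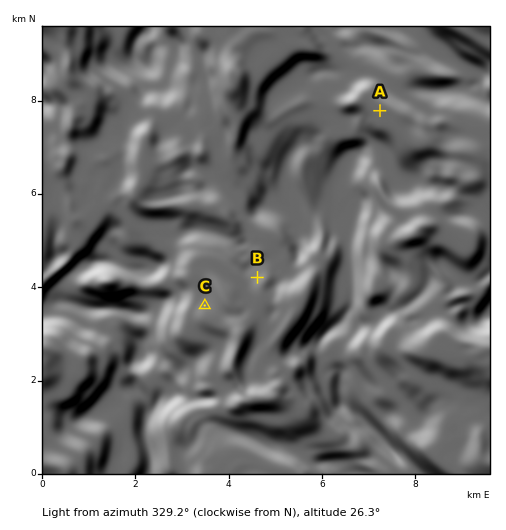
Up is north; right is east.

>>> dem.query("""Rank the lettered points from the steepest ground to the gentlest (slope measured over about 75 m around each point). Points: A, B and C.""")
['B', 'C', 'A']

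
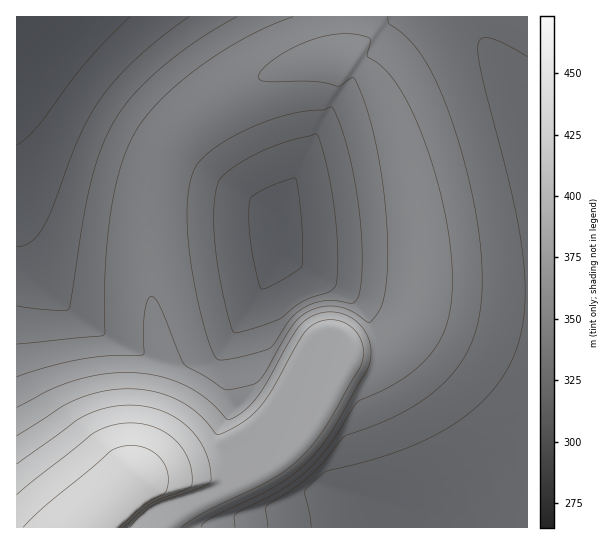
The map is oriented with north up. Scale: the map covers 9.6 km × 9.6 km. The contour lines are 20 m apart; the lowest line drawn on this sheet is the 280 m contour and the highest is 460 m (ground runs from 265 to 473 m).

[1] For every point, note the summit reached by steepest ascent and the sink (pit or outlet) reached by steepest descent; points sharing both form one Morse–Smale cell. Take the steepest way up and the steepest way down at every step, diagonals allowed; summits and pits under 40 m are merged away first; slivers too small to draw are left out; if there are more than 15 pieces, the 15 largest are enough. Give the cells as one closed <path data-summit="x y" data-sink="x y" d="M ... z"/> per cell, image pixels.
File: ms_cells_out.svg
<path data-summit="79 527" data-sink="278 217" d="M343 60l-26 0-20 4-28 9-36 18-43 29-18 18-12 20-11 44-1 64 5 51 10 42-18 75-10 36 0 7-18 16 9 6 19 20 28-7 57-24 33-16 20-13 21-21 13-19 30-52 5-13 27 1 6-3 16-15 12-20 6-26 0-48-6-42-12-54-12-36-10-22-16-20-10-6z"/><path data-summit="79 527" data-sink="389 505" d="M527 16l-182 1 2 37 7 10 17 13 8 12 14 33 15 52 11 69 0 48-4 22-7 14-19 22-10 6-27-1-5 13-38 64-26 28-13 9-28 15-59 25-36 11-2 0-19-20-8-6-36 35 446-1z"/><path data-summit="79 527" data-sink="17 17" d="M345 16l-329 1 1 511 64 0 54-51 0-7 10-36 18-75-12-62-3-31 0-49 4-32 5-20 8-18 25-27 17-13 52-30 28-10 30-7 26 0 8 3-6-14z"/>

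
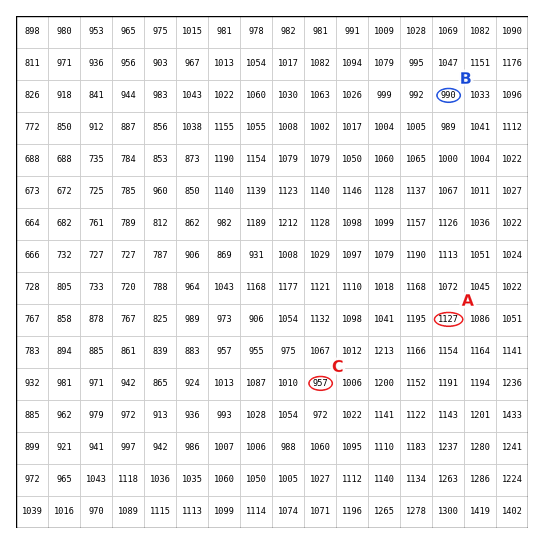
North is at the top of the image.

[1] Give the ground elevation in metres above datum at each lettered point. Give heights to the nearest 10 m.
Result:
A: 1130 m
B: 990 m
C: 960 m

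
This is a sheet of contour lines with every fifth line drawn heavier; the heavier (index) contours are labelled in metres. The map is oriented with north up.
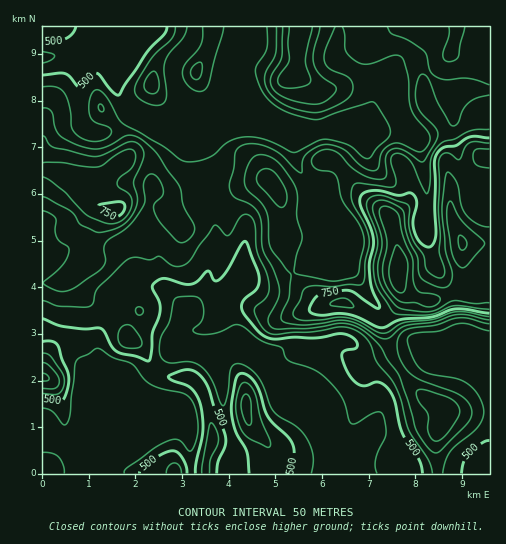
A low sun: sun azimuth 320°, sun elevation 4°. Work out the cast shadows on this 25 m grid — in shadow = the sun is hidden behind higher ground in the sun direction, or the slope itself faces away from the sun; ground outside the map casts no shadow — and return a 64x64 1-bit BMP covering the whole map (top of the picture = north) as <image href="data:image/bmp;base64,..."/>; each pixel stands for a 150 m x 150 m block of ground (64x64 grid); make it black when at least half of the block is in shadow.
<image width="64" height="64" href="data:image/bmp;base64,Qk0+AgAAAAAAAD4AAAAoAAAAQAAAAEAAAAABAAEAAAAAAAACAAATCwAAEwsAAAIAAAAAAAAA////AAAAAAAwMBj4PiAAfwB4CPg+AAD/APAA+DwAAP8B8ADw/AAA/wPgAPPgCAD/D8AAZ+AMIH8PwABj4AXwfx+AAGPgB/A/f4AIw8AH8D//ABzHwD/wB/8AfMOA//gP/gD8w4H/+D/+AfmDA/////4HwAEH////Hj/AAw////8f/+B/H////z///P4/////O////v////8Xz//9/////w/D//3/////D8P/+P////8f4//wP////z/h/+AH/j////H/4AD4P///+P/wAAAf///9//gAAB8jH///+AAAHwAP///8AAAfwwf///wAAB/HA////AcAH48B///8DwAPjwD///wfgA8PAP/vnB+AHw4A/++cD4AfAAf/z5wHAB8AA//DHA8APwAD/+AcHwA/DHkf4BweAB8c8A/gDD4ABhyAB+AAPAAGGAAPwAAcAAAYAD/AAAAAAhAAP4AAAMAEAwAfgAABwAwDAA8AAADCAAAABwAAAAYAAAAAAAAAHwAAAAAGAAH/gAAAAB4AB/+AADzgPhgP/4AAOOD8OB//gAAY4fz4f/+AABhD+fh//wAAAAP7+H/+AAAAAf/4P/4AAAAA9/g/f8AMAADz+A//4H4AAPP4A/vwfAwAcfgH8/A4fgB5+Afh8AD+ADz4B+DwDP4AHPAHwHAM/gAM8AfAAAx8AAxwB4AADA=="/>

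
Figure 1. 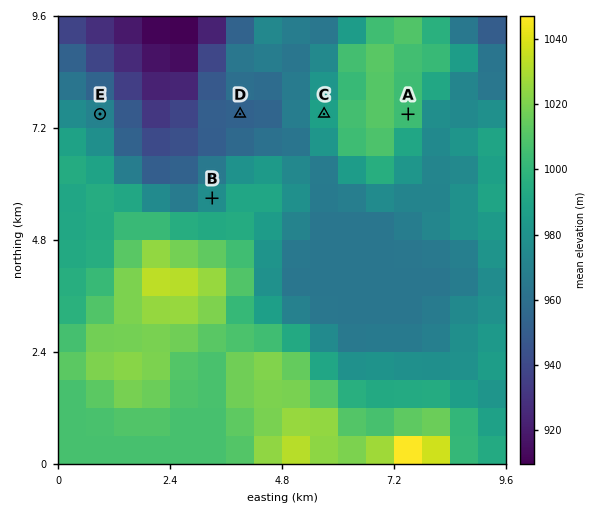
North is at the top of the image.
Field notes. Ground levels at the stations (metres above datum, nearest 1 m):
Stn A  1007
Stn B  977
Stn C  987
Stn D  953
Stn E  972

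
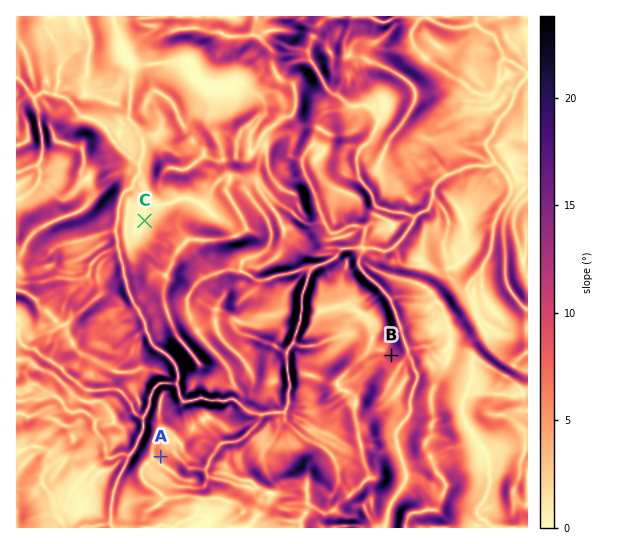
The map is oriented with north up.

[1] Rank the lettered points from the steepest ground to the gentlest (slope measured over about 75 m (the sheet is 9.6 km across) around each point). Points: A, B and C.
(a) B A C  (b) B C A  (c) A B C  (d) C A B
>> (a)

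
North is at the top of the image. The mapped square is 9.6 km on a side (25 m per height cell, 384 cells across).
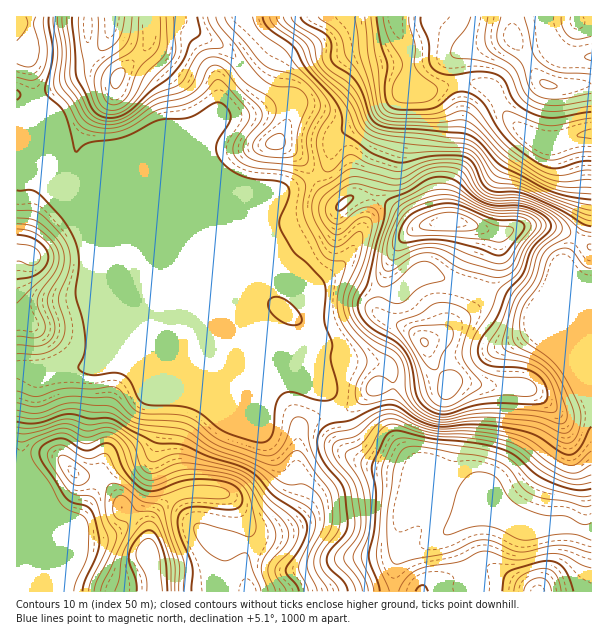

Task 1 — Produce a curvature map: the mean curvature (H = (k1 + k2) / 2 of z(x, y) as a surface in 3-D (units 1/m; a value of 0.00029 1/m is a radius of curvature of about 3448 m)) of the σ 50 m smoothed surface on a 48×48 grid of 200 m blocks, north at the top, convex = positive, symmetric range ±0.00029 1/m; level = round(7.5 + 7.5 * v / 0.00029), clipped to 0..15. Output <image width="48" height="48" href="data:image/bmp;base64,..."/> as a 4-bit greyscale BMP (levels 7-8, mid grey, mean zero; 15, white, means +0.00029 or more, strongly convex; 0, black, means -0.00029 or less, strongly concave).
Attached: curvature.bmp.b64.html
<image width="48" height="48" href="data:image/bmp;base64,Qk32BAAAAAAAAHYAAAAoAAAAMAAAADAAAAABAAQAAAAAAIAEAAATCwAAEwsAABAAAAAAAAAAAAAAABEREQAiIiIAMzMzAERERABVVVUAZmZmAHd3dwCIiIgAmZmZAKqqqgC7u7sAzMzMAN3d3QDu7u4A////AHeHRryFfuMmdo3Im6q8ylSbl3d2aM23aHd3VIuWjdZGd4tyN3Z5l0R6uph3iazIeHd3ckiqz9dWd4qEVlMjVUVWiZmal3m5iHd3dFSM/7Q2d3mqqnREVUZ1RWiqhUaJh3d3dGRG74JGd3iqvKiat0WIZVaIZERFZXd3c1mEnnFGZnmqq7qryTR5h2ZlZ3dmV3d2Q0vojII0V4qpmJqYqURnmHd3d2ZlaXd0p1n9irmIm9yGZoqoiFRniXd3dnd0V3c1ymjcVb7///xzNpu6mHVneId3Z4dViHUY/YmnEWm7zdp0WKqpdmZnd4dlVmZ6yVOO+puWEld3eIdVi7hURWVmZnZURGis11nvxo7IRXmYZUM0jKUTaHVEM0MzNHmqtnvftH/qmJqnMzREe5QliGMhERNFVnh6tXeNtG22iZqWNFZli5d5ljEkd0V3iHV9tGM4p1mCNnd1R3d2mpmrtyFb/8eIiHe/tGM2h2iDIzRFd3d3mXd4u3WO//uZqqvcg2RWdmiWRnd3d3d3h2Zmn+h97uu8vO7INXZmVVeXZ3d4d3d3d3Z2jcQ7ubu7q97HF2VVZlVmd4eHd3d3d3eGV2ALx6p3m8yRV0VleGd3d4d3d3eHd3iGVUAdxncyV4cjd2mXeGd4iHd3d3d3d3h1REKP2JhDREJHd53ZeGd4eHd3d3d3eIdkWLvvurl2dTV3d5y4d2eHh3d3eHd3iIdVr+uYeKqqlSd4d4h2ZneHd3d3h3d5mHZI/6ZWiZmctRZ4d4dUZnd3d3d3eHeJh3ZJ63ZXmHd6tjJ3d4hlVXh3d3d4h3d3d3ZGmoV2ZlVWmHRHd3unZHd3d3iHeId3d2ZTWtg3ZFVWrKUnV4/7ZHd3d4d4h3h3d2hzJ/1AJHiK7YMTW7/6ZHd3d3iHeId3d2ilBN+iE2eJ3FACbc2WVXd3eId4h3d3h1e3AZ/9mIma37h3nIlkV3d3d3d3d3d4hljZEDv/////////t0dlZ3d3d3d3d3d3dnz8UijN7//8z//7hVd2d3d3d3d3d3d2Zov+uZmZicpQOadUVXhneXd3d3d3d3ZmVXeO7KVImJcAF4QiRnd3iXd3eId3dlVUNXQ5qHQ5y7tRWXMTaHd3mHd3d3h3ZndleqU4dWVHvN+laFI1iXd2mGd3d3d3eKzd3JVJl4hlZo22ZjI1eHd2h0M0d3d3d4zuyGRZqbu6lmqWUyNEVXd2VlVCJWZ3dlaKuGVZlnm7mHmFMSVlM3d0R77XIkZnZURHmpicpAFFRHmFM1d2VGdSN9/+YjVVVVV4irzLtgABFJuFRoqph7d3Z67up4qWRHmpnNyYqCBmNHdUR73dy5Z6yp3aiJu4NK25nNhXmEN2RVQzNb7czEI3u3v8h3iFFdx2inIml2dmqpdlRrt1d2MlnGWbupmFStdXqmE2h2dWmqmYibc0RHQknoJHvZd5zpV73KmHmFVGiZiJvKVVhmNHrqM2vnSLuFeql3iIuUNYmId4vJVYuYRqvrU2z3WpY1lzEBRXuDNrp3dnmYZquQ=="/>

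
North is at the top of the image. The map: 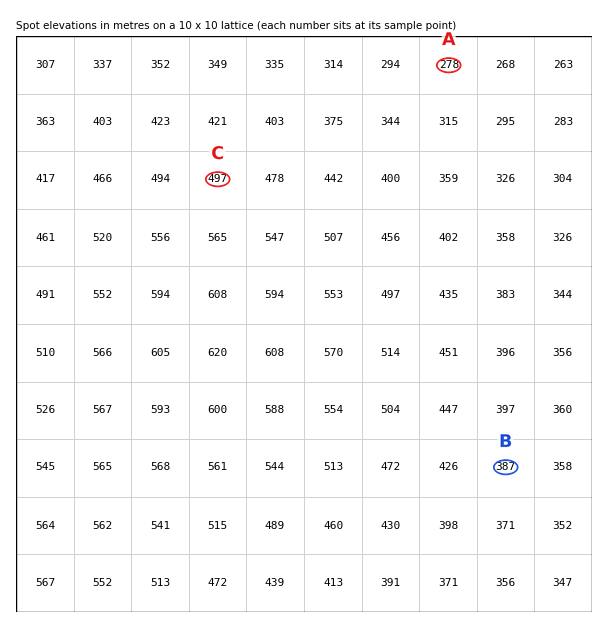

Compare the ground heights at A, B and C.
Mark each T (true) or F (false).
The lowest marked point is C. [F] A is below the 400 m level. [T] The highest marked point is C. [T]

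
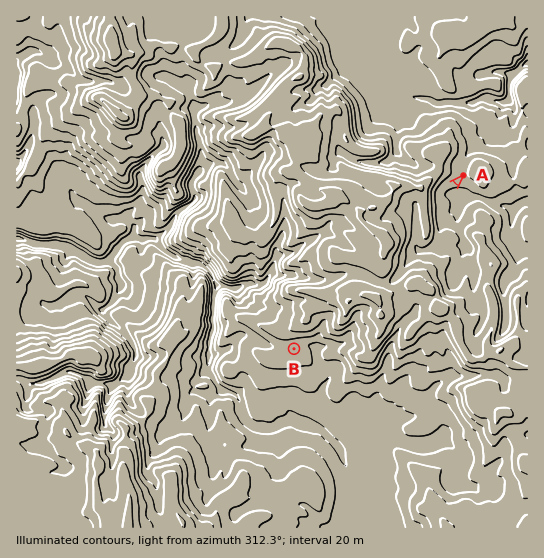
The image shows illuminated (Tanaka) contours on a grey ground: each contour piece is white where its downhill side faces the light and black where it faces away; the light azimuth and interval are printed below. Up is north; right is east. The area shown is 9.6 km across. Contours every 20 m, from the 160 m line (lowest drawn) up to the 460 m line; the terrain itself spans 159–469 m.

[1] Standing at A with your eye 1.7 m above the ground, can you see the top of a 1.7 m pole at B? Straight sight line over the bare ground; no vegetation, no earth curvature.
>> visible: false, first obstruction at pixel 436 203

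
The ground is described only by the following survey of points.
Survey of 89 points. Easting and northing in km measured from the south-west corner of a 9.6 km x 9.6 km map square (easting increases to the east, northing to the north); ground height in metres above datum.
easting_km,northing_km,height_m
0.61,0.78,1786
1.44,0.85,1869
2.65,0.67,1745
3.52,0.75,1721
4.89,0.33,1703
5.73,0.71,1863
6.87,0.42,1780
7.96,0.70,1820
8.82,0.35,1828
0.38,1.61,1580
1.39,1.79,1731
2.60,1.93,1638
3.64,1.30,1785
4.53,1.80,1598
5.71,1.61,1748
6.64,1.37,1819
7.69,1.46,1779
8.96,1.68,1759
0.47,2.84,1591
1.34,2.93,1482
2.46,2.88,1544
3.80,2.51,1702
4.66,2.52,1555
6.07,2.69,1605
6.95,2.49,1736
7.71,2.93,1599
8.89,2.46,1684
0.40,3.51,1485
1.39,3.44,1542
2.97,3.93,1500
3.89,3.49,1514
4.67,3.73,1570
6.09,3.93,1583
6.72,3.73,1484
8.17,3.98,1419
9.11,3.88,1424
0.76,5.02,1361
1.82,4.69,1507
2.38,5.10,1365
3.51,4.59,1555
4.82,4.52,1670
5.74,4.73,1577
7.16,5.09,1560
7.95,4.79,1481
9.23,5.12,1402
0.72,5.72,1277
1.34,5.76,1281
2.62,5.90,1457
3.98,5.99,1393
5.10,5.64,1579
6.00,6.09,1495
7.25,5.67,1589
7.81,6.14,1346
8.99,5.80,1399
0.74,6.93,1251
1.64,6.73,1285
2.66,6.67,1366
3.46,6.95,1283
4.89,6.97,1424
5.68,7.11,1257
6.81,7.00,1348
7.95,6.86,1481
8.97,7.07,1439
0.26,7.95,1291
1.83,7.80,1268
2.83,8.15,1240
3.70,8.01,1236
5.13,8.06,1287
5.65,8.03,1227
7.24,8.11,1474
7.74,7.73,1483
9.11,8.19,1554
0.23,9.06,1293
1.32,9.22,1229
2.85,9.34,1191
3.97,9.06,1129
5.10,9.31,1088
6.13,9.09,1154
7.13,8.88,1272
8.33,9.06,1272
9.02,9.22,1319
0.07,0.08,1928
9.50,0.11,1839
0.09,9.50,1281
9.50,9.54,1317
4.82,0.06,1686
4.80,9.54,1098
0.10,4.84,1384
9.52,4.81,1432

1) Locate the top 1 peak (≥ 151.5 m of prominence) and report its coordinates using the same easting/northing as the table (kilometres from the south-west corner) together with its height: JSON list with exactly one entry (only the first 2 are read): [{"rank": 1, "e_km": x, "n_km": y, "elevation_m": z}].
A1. [{"rank": 1, "e_km": 5.76, "n_km": 0.84, "elevation_m": 1878}]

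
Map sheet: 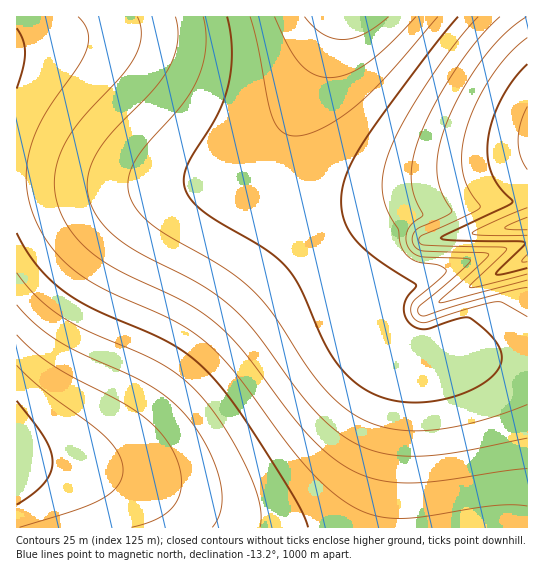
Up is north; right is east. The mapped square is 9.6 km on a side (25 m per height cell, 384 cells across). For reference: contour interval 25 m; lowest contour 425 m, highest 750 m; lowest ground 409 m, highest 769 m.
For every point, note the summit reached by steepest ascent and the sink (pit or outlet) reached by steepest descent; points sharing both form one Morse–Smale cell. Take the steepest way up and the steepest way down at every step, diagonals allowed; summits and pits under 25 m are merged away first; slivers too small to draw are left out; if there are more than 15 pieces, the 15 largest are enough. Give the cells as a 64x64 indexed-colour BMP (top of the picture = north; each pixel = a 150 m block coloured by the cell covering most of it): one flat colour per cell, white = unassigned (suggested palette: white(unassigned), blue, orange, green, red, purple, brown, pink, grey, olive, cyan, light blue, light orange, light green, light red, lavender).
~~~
<image width="64" height="64" href="data:image/bmp;base64,Qk12CAAAAAAAAHYAAAAoAAAAQAAAAEAAAAABAAQAAAAAAAAIAAATCwAAEwsAABAAAAAAAAAA////ALR3HwAOf/8ALKAsACgn1gC9Z5QAS1aMAMJ34wB/f38AIr28AM++FwDox64AeLv/AIrfmACWmP8A1bDFABERERERERERERERERERERERERERERERERERERERERERERERERERERERERERERERERERERERERERERERERERERERERERERERERERERERERERERERERERERERERERERERERERERERERERERERERERERERERERERERERERERERERERERERERERERERERERERERERERERERERERERERERERERERERERERERERERERERERERERERERERERERERERERERERERERERERERERERERERERERERERERERERERERERERERERERERERERERERERERERERERERERERERERERERERERERERERERERERERERERERERERERERERERERERERERERERERERERERERERERERERERERERERERERERERERERERERERERERERERERERERERERERERERERERERERERERERERERERERERERERERERERERERERERERERERERERERERERERERERERERERERERERERERERERERERERERERERERERERERERERERERERERERERERERERERERERERERERERERERERERERERERERERERERERERERERERERERERERERERERERERERERERERERERERERERERERERERERERERERERERERERERERERERERERERERERERERERERERERERERERERERERERERERERERERERERERERERERERERERERERERERERERERERERERERERERERERERERERERERERERERERERERERERERERERERERERERERERERERERERERERERERERERERERERERERERERERERERERERERERERERERERERERERERERERERERERERERERERERERERERERERERERERERETMzMzERERERERERERERERERERERERERERERERETMzMzMzMzMRERERERERERERERERERERERERERERERMzMzMzMzMzMxERERERERERERERERERERERERERERERIzMzMzMzMzMzERERERERERERERERERERERERERERERIjMzMzMzMzMzMRERERERERERERERERERERERERERERIiMzMzMzMzMzMxERERERERERERERERERERERERERERIiIzMzMzMzMzMzERERERERERERERERERERERERERERIiIiMzMzMzMzMzMREREREREREREREREREREREREREREiIiIzMzMzMzMzMxEREREREREREREREREREREREREREiIiIiIzMzMzMzMzEREREREREREREREREREREREREREiIiIiIiIzMzMzMzMREREREREREREREREREREREREREiIiIiIiIiIzMzMzMxERERERERERERERERERERERERESIiIiIiIiIiIjMzMzERERERERERERERERERERERERESIiIiIiIiIiIiIiMzMRERERERERERERERERERERERESIiIiIiIiIiIiIiIiIxERERERERERERERERERERERERIiIiIiIiIiIiIiIiIiERERERERERERERERERERERERIiIiIiIiIiIiIiIiIiIRERERERERERERERERERERERIiIiIiIiIiIiIiIiIiIhEREREREREREREREREREREREiIiIiIiIiIiIiIiIiIiEREREREREREREREREREREREiIiIiIiIiIiIiIiIiIiIRERERERERERERERERERERESIiIiIiIiIiIiIiIiIiIhERERERERERERERERERERESIiIiIiIiIiIiIiIiIiIiERERERERERERERERERERERIiIiIiIiIiIiIiIiIiIiIREREREREREREREREREREREiIiIiIiIiIiIiIiIiIiIhERERERERERERERERERERESIiIiIiIiIiIiIiIiIiIiERERERERERERERERERERERIiIiIiIiIiIiIiIiIiIiIREREREREREREREREREREREiIiIiIiIiIiIiIiIiIiIhERERERERERERERERERERESIiIiIiIiIiIiIiIiIiIiEREREREREREREREREREREREiIiIiIiIiIiIiIiIiIiIRERERERERERERERERERERESIiIiIiIiIiIiIiIiIiIhEREREREREREREREREREREREiIiIiIiIiIiIiIiIiIiERERERERERERERERERERERESIiIiIiIiIiIiIiIiIiIREREREREREREREREREREREREiIiIiIiIiIiIiIiIiIhERERERERERERERERERERERESIiIiIiIiIiIiIiIiIiEREREREREREREREREREREREREiIiIiIiIiIiIiIiIiIRERERERERERERERERERERERESIiIiIiIiIiIiIiIiIhEREREREREREREREREREREREREiIiIiIiIiIiIiIiIiERERERERERERERERERERERERESIiIiIiIiIiIiIiIiIRERERERERERERERERERERERERIiIiIiIiIiIiIiIiIhERERERERERERERERERERERERESIiIiIiIiIiIiIiIiERERERERERERERERERERERERERIiIiIiIiIiIiIiIiIRERERERERERERERERERERERERESIiIiIiIiIiIiIiIhERERERERERERERERERERERERERIiIiIiIiIiIiIiIi"/>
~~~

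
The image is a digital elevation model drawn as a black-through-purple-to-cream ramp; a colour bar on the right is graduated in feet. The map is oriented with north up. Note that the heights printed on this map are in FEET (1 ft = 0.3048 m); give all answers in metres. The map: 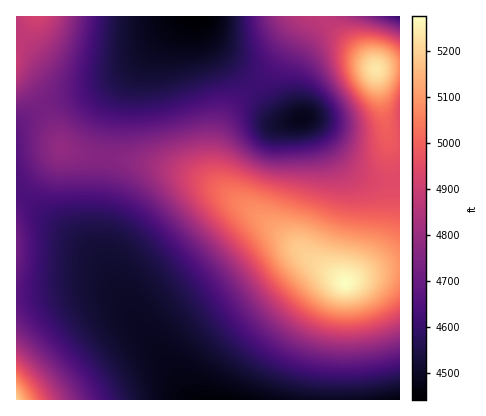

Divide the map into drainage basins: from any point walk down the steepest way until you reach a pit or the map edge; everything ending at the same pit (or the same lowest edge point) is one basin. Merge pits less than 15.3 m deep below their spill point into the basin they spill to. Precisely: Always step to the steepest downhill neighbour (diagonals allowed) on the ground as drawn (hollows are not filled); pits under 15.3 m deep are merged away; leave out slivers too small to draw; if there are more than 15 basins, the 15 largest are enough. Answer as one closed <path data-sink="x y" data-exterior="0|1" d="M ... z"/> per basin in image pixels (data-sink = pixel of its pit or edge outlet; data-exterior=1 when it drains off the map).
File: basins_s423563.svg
<path data-sink="212 400" data-exterior="1" d="M16 77l0 323 384 0 0-132-24 3-20 7-10 6-42-31-52-42-30-21-20-10-50-16-88-14-27-52z"/><path data-sink="198 16" data-exterior="1" d="M306 16l-290 0 0 60 21 22 27 52 78 12 26 6 34 12 26 14-11-14-3-14 3-28 6-16 10-16 38-36z"/><path data-sink="302 118" data-exterior="0" d="M320 16l-14 0-4 4-31 50-41 40-11 22-5 34 5 18 11 12 38 27 36 30 42 31 27-24 13-22 7-32-1-38-16-100z"/><path data-sink="400 16" data-exterior="1" d="M400 16l-79 0 55 53 4 0 20-3z"/>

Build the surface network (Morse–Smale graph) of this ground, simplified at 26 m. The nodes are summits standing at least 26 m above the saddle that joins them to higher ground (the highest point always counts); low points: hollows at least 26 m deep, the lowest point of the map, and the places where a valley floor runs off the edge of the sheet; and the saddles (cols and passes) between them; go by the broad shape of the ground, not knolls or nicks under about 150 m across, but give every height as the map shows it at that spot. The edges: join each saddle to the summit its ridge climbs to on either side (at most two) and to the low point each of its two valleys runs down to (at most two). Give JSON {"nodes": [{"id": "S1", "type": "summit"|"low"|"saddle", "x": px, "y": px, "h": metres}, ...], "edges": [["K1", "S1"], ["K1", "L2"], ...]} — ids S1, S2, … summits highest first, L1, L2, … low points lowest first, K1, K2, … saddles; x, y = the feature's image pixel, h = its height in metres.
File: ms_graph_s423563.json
{"nodes": [
{"id": "S1", "type": "summit", "x": 346, "y": 284, "h": 1608},
{"id": "S2", "type": "summit", "x": 376, "y": 70, "h": 1595},
{"id": "S3", "type": "summit", "x": 16, "y": 400, "h": 1584},
{"id": "S4", "type": "summit", "x": 36, "y": 16, "h": 1499},
{"id": "L1", "type": "low", "x": 198, "y": 16, "h": 1354},
{"id": "L2", "type": "low", "x": 212, "y": 400, "h": 1357},
{"id": "L3", "type": "low", "x": 302, "y": 118, "h": 1367},
{"id": "L4", "type": "low", "x": 400, "y": 16, "h": 1403},
{"id": "K1", "type": "saddle", "x": 392, "y": 182, "h": 1507},
{"id": "K2", "type": "saddle", "x": 322, "y": 16, "h": 1485},
{"id": "K3", "type": "saddle", "x": 42, "y": 108, "h": 1441},
{"id": "K4", "type": "saddle", "x": 18, "y": 188, "h": 1416},
{"id": "K5", "type": "saddle", "x": 254, "y": 86, "h": 1406}],
"edges": [["K1", "S1"], ["K1", "S2"], ["K1", "L3"], ["K2", "S2"], ["K2", "L3"], ["K2", "L4"], ["K3", "S1"], ["K3", "S4"], ["K3", "L1"], ["K3", "L2"], ["K4", "S1"], ["K4", "S3"], ["K4", "L2"], ["K5", "S1"], ["K5", "S2"], ["K5", "L1"], ["K5", "L3"]]}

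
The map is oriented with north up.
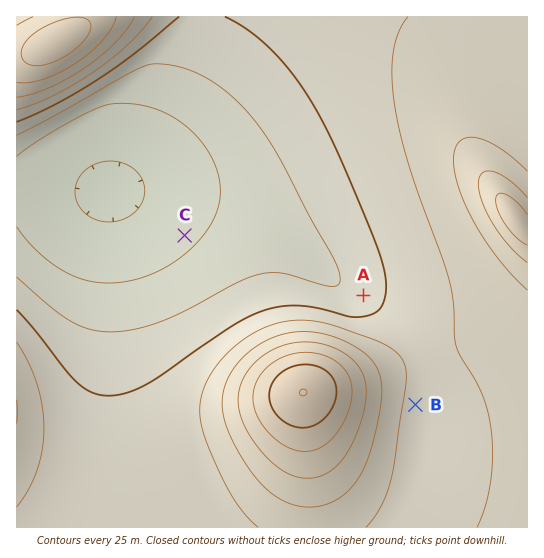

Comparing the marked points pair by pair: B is higher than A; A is higher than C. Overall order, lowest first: C A B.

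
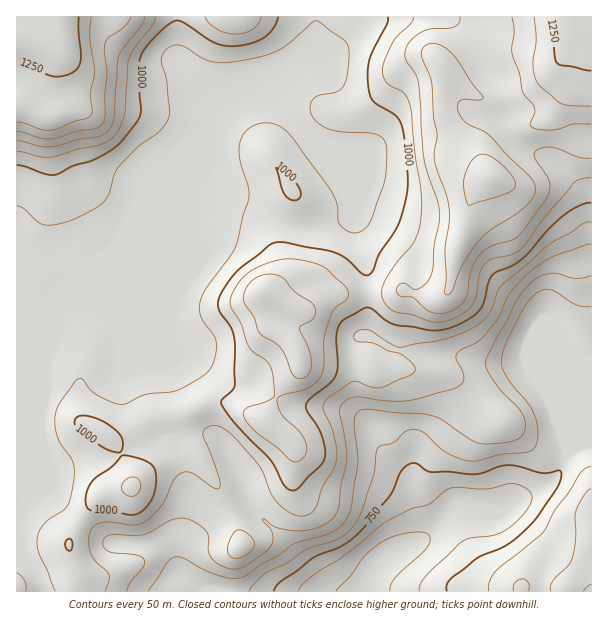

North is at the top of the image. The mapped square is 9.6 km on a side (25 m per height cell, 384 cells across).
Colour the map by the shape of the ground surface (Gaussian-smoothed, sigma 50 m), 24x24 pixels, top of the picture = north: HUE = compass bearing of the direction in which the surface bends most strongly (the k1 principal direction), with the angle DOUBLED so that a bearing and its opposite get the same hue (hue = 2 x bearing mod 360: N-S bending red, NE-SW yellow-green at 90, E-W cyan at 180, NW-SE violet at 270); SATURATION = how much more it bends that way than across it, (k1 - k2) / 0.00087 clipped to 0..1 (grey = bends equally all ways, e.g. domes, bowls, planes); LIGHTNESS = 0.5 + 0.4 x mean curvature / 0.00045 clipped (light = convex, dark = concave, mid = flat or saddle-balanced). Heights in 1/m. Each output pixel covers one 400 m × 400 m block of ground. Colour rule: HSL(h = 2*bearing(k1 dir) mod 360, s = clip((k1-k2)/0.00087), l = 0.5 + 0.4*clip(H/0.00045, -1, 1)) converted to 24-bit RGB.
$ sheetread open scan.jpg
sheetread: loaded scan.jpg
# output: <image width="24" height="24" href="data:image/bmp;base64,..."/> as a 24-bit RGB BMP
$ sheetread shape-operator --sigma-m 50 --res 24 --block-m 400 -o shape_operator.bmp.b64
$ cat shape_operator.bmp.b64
<image width="24" height="24" href="data:image/bmp;base64,Qk32BgAAAAAAADYAAAAoAAAAGAAAABgAAAABABgAAAAAAMAGAAATCwAAEwsAAAAAAAAAAAAAwyniJEPH0d+ogYrO3VewPJBfPYKAfRgofzYAlscAOkUVgogdPF4rVJA6PIOEOI60b3zPpJzUnYTLWXHNurnXk2nQcoTVxlK9cSSAfba0v/uXGWRm1BlT7VigayCNOlTYz7j7+NPqVW/1wUBfX1EnX6gQEFIfKmw6LHA0VH5Fr6dpY67Dk2S/2niUTUR7xnFpP2mXeL++/6eVLQYPYkwCM6AAOYSDWod+K5lc4fetzwCr/CWdu6zattzWMJXBI2hXM3AwI3Q0aME3RnEtJFdB2F2PxEaPs8F8YYZ9RntU6AaR+qD8urroqt/OFm+gUlqIa85UrxgeihJuweCeodDRwr3UajXRSUvDUFOyO61sXoY8fXM8I2ApFEol2X7F4KCigHuCXml7JoCNz5Xh49Pw7czkPh6LR0uUm++nOwlRn0mV9/GneZ46h8JCUEGNZWmcYTyYxENRbEcsX68pSlU4PXUkAFMc7eKZgH9/gFF/XYI/boocRNYJ1Ts/rSPLhdmyqiKNRQg4bJ4+4fG9w9ndi8XQKSSfoj5vNkRowUqNvIvCyHR2PnBlXOybGLXOANcBfn6AciuYxYeqse/lZmPWgDtAfW1HssQlMAMkuTGcwf7eouLKvsq1rGyVNxFOrVVPaCpyYpVvhJ6o1oPY1ufvaPjdNiOBe4Fzf3+AJWiip+mzvJxTfTp4sIDEjHPa6YnvBy//zPv/6aiPl5gWj4MGYRUGLAcSkX0fO69gNcSFXKSJa9C32PPkqi/cYC59f3+Af3+AT4aHrLpDfnhPXHVcdo5XVHRQUKFuwjy0iIQmqysk/09cbuVGGUbRZlvvo8nqhY/Aa5qxW8qxcOWUc6hAZQ1KgHmAf3+Af3+AZ4CHmpR8kXR5cHGAfIFxcn5qVHBWVjpz2FxUO1hJ5ffCtsHoFTDMZ5bUgWe6bWvGcM88sJQytcQRLkkcb098f3+Agnt2f3+AdH6Af453knh9eneBgH9/fXaCfmZ5LSM/12xQiN/Yifx46H0gGz9KXlgeeyYJgEUOkm8AUH8RsOE+HmdKM2t4gXJ9omFLf4F6fIB/d4d0hHV0gH+AgIB/b3KDfDulnBzViOdxqsE2qtJB6Ly1rRqiDSJv219zairW9tXhjOCsYuOoU5KsDTg7Yi4/rbtfg4N/d4J8f4CAf4B/f4B/gIB/eX6AMXORDWXs89T32ODzTb/Ir0Vut6bgCADO4NX2b6f/+ary9uvVZze+siYqGio8Mml6kLp5hIOAfoGFeIF1fYB8f4B/f4B/f4CAX4F6FW1OE8Qk839t0Ibblo3XhIDDNxVrONAmrSFDth1H/+3LOA805nZQKH6FF5uCV6NUiXFxhIFpfYRycodze4B/f4B/f4B/fHiBWoJ+MXo4Z9Ylj6kzgGYsjD8vSzx6W1+fvzyZNjC1/9rMcBrP1ryda3jNLWCVQXqTg19wnYVrY4xidI1taoODf4CAf4B/eXqAcHOAZ49zmW4unGoYTZsvX4NWTWdsRmhtrVpYJSdQ//HEy0+3uXuA03xwM2SCQzxwYl99p6h4doqZc5t4XneGe4B/fYJ/eXuBdXyFf2J6mFKDwOLDa5LIcFGOYnWBP1N2mDtqjjBX1vKE0lhrfMmvz8vuSjDsPDOxXU8woc4eWWs1eac0RXFabYN7fHyAfn+Abml/iUmMf8yEgdWFgjZ2gW99d3qAMzBwcyOBuOyoYb3K2vHptOX00yeplghtrTtkcTEs4OsdRV8nod0JDYdEPndSY4Nre4B9YWSEUoS4u+K3lkRxgVNxgn1nfXZhKCNVPjGa0vanTql8sO5hYQINbB0KeWQscreXbbH/2dX2oIz+1PfuCT/zMpTMWYKdbHyIbYWIT59ssJlHkEZumGWLrGyrllVwLj5ZI46j6PWgWKhPj10tczedvW/f13Sifl9GcobGmYNPu8po4NV5P1CNQEaKZ16Fdm59d4F1dIFvgH5rdW+Dd56UXFSc2T2/rWCtE2eB+vidj2RPdrDOeDXJfShFzLNkh4e3cUg1t31Qfd1bsNKZTWOOLT14cFiHiWZziIFWb39TcIBncoR1f4hxSU1wbDup263BICxz2/eVf+HGdit0UB5Hx3nHvMigj3yUZJG8ksS+y+/Akx924VMLDSYXMUw1fCguuWIcc5ofHZQdS4pkfoB0VWN2KoyXsXzBn5301vXerCiPfTSLTXS2UHWn1px7f5N+c3qZpqx35NtoPxZw7sPMZXjqABm1bkbdx8ji3t7sd8DcMn6rX2aKfHOLO3ZnLIAcc54Kt3oAlSYyf1l1c11yXUl01s+Jk5OC"/>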